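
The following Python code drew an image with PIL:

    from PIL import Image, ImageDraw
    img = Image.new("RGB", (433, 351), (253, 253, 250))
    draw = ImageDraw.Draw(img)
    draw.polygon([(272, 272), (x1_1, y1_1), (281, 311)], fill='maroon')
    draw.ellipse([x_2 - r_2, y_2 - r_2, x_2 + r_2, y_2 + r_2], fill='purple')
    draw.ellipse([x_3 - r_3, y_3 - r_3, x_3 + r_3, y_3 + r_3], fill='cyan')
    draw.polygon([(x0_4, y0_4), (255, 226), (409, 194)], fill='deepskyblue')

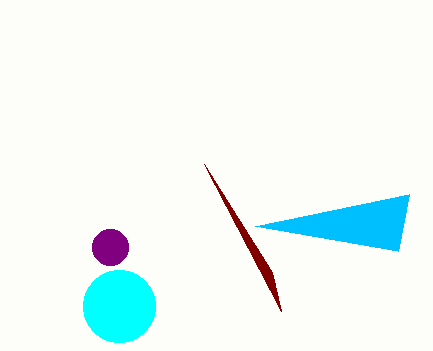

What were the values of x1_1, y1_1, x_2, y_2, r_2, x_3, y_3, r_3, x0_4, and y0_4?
x1_1 = 204
y1_1 = 164
x_2 = 110
y_2 = 247
r_2 = 18
x_3 = 119
y_3 = 306
r_3 = 36
x0_4 = 398
y0_4 = 251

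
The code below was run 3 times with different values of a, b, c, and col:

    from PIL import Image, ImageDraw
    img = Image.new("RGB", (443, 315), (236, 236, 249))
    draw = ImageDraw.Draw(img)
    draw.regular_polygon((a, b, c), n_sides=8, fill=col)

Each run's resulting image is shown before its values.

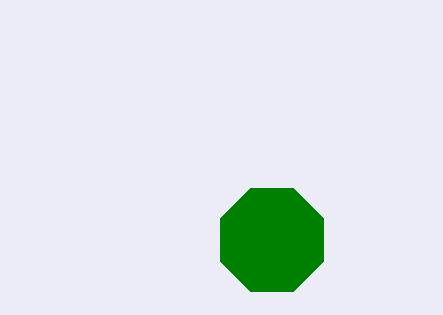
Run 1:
a = 272; b = 240; c = 56; col = 'green'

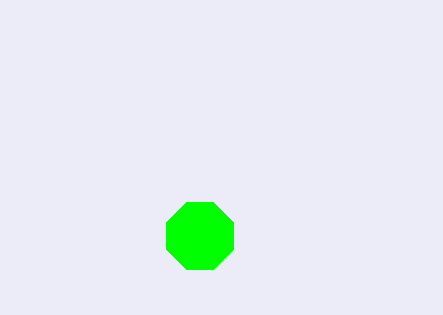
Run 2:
a = 200
b = 236
c = 36
col = 'lime'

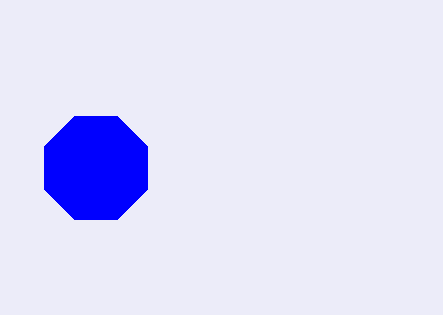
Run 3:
a = 96
b = 168
c = 56
col = 'blue'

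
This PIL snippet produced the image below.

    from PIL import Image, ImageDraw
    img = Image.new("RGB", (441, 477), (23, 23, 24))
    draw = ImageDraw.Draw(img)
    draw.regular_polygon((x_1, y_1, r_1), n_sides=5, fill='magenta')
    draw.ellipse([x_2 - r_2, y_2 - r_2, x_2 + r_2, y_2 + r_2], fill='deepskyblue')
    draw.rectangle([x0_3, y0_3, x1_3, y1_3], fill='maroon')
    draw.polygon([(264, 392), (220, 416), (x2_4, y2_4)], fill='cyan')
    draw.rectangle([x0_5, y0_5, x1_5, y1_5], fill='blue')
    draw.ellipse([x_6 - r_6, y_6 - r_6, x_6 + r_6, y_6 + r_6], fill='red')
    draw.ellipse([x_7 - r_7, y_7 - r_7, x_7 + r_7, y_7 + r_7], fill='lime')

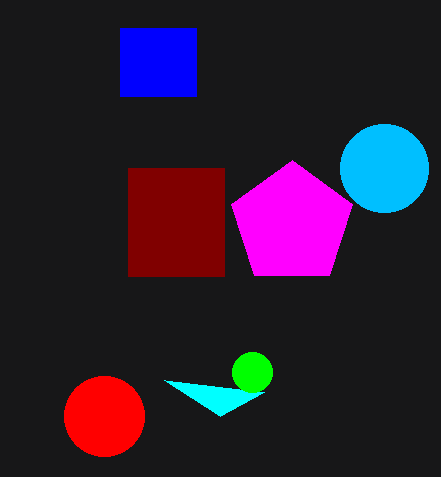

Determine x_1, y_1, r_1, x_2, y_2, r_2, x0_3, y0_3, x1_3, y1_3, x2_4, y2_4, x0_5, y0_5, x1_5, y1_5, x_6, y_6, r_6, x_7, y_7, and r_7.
x_1 = 292
y_1 = 224
r_1 = 64
x_2 = 384
y_2 = 168
r_2 = 44
x0_3 = 128
y0_3 = 168
x1_3 = 224
y1_3 = 276
x2_4 = 164
y2_4 = 380
x0_5 = 120
y0_5 = 28
x1_5 = 196
y1_5 = 96
x_6 = 104
y_6 = 416
r_6 = 40
x_7 = 252
y_7 = 372
r_7 = 20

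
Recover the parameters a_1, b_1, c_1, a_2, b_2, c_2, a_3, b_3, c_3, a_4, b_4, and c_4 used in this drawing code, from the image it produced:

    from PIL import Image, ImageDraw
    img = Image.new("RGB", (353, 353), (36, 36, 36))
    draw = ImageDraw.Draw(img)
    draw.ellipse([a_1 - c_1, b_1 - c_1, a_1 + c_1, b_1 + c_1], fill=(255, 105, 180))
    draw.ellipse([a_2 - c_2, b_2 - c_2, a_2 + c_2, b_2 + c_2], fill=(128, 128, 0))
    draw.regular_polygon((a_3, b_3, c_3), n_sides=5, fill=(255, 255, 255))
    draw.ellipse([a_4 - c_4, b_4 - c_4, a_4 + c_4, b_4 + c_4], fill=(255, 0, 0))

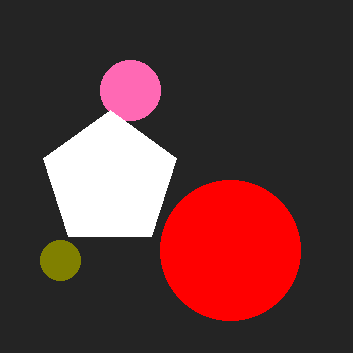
a_1 = 130, b_1 = 90, c_1 = 30, a_2 = 60, b_2 = 260, c_2 = 20, a_3 = 110, b_3 = 180, c_3 = 70, a_4 = 230, b_4 = 250, c_4 = 70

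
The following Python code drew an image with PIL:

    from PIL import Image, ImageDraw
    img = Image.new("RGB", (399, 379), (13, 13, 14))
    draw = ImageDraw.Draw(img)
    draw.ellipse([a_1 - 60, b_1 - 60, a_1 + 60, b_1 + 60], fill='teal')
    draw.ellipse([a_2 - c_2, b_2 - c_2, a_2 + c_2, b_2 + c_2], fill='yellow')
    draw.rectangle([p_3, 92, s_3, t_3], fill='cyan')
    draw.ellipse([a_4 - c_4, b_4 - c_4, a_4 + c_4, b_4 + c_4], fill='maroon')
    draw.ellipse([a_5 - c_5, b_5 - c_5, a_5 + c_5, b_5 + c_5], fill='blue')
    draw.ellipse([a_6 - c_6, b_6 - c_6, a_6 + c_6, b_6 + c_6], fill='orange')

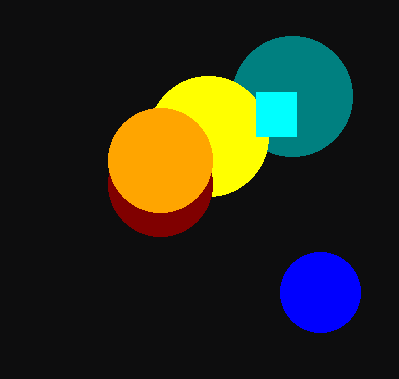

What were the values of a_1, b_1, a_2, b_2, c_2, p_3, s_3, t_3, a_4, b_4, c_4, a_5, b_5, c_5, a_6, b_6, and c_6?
a_1 = 292
b_1 = 96
a_2 = 208
b_2 = 136
c_2 = 60
p_3 = 256
s_3 = 296
t_3 = 136
a_4 = 160
b_4 = 184
c_4 = 52
a_5 = 320
b_5 = 292
c_5 = 40
a_6 = 160
b_6 = 160
c_6 = 52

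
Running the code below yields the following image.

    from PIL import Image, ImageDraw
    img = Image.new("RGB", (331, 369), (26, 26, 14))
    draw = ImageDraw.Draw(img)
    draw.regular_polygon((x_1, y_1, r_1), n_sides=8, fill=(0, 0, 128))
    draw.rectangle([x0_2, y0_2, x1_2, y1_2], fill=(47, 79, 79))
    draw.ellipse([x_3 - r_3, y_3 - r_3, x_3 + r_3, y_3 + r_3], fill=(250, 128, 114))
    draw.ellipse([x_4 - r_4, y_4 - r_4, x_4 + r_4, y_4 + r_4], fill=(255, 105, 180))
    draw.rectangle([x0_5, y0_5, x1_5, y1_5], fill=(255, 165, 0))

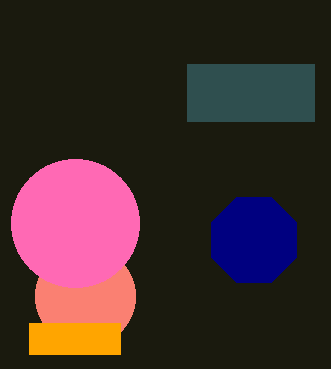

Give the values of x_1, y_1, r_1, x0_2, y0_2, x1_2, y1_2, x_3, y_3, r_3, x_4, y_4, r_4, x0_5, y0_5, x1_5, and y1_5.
x_1 = 254, y_1 = 240, r_1 = 46, x0_2 = 187, y0_2 = 64, x1_2 = 314, y1_2 = 121, x_3 = 85, y_3 = 296, r_3 = 50, x_4 = 75, y_4 = 223, r_4 = 64, x0_5 = 29, y0_5 = 323, x1_5 = 120, y1_5 = 354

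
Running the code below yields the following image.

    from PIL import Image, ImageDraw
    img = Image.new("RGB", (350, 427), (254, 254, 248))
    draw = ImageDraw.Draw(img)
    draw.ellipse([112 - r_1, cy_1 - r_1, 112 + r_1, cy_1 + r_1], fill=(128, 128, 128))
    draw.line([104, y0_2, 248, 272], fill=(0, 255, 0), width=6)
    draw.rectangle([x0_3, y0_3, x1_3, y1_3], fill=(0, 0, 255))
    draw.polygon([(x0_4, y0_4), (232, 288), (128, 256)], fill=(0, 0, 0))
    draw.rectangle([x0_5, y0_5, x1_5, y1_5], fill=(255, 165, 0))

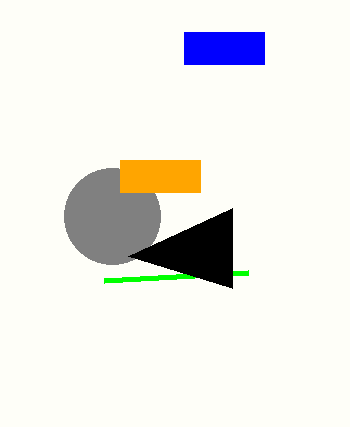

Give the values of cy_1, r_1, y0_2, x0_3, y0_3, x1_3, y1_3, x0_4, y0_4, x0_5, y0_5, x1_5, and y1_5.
cy_1 = 216
r_1 = 48
y0_2 = 280
x0_3 = 184
y0_3 = 32
x1_3 = 264
y1_3 = 64
x0_4 = 232
y0_4 = 208
x0_5 = 120
y0_5 = 160
x1_5 = 200
y1_5 = 192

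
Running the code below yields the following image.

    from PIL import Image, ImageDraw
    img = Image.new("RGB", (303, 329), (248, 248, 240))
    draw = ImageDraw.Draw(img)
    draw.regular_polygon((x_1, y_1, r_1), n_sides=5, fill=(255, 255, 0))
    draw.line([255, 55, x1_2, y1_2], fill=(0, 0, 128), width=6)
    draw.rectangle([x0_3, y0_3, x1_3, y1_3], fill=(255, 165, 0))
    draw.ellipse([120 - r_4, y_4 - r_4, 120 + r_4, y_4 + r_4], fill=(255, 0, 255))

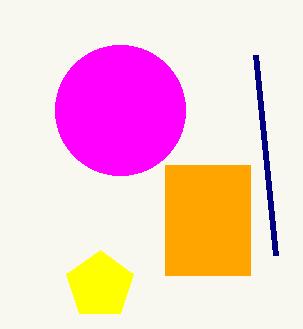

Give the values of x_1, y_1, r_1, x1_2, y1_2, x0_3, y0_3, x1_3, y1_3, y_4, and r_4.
x_1 = 100, y_1 = 285, r_1 = 35, x1_2 = 275, y1_2 = 255, x0_3 = 165, y0_3 = 165, x1_3 = 250, y1_3 = 275, y_4 = 110, r_4 = 65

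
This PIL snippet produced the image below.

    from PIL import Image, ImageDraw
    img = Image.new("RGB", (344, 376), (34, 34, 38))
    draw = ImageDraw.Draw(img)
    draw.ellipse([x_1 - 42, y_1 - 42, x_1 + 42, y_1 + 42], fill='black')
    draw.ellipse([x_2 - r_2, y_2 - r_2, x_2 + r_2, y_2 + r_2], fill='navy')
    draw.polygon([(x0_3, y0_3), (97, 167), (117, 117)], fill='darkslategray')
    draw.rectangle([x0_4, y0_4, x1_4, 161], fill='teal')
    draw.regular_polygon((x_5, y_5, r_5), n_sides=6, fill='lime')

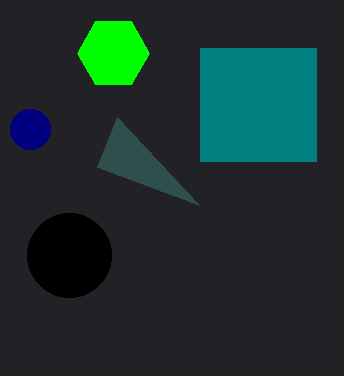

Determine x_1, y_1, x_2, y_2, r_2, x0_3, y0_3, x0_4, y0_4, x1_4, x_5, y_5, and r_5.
x_1 = 69
y_1 = 255
x_2 = 30
y_2 = 129
r_2 = 20
x0_3 = 199
y0_3 = 205
x0_4 = 200
y0_4 = 48
x1_4 = 316
x_5 = 113
y_5 = 53
r_5 = 36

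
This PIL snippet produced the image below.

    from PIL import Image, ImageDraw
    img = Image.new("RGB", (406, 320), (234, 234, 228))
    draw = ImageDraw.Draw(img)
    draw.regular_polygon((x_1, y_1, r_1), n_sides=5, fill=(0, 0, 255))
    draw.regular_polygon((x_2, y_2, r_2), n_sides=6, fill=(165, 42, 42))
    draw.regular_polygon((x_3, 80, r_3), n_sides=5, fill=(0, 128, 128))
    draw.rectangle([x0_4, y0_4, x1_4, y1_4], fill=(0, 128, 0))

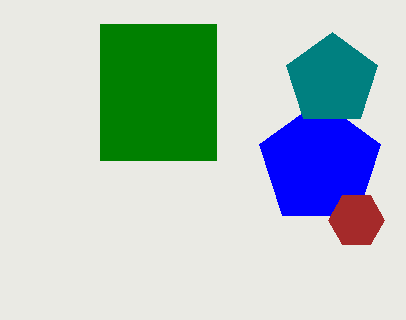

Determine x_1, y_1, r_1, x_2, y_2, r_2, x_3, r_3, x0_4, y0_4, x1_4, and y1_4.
x_1 = 320; y_1 = 164; r_1 = 64; x_2 = 356; y_2 = 220; r_2 = 28; x_3 = 332; r_3 = 48; x0_4 = 100; y0_4 = 24; x1_4 = 216; y1_4 = 160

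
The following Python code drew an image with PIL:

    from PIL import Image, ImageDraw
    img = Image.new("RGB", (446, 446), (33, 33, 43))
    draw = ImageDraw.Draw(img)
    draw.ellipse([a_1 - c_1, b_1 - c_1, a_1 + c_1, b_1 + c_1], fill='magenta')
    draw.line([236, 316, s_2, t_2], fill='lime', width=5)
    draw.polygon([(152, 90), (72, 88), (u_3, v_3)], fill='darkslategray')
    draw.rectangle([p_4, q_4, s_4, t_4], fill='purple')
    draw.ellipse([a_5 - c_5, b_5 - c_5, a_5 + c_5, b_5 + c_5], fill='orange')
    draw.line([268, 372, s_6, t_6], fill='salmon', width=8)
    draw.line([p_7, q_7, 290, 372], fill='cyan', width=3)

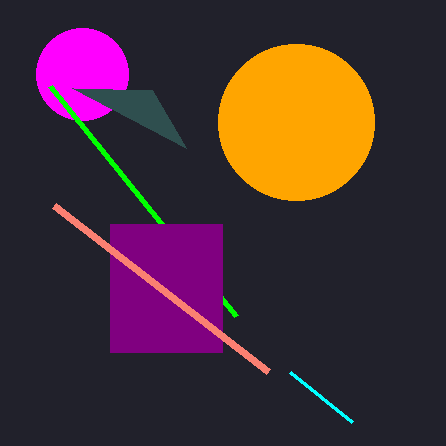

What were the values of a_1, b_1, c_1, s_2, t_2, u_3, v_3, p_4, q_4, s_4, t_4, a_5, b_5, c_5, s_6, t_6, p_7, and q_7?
a_1 = 82; b_1 = 74; c_1 = 46; s_2 = 50; t_2 = 86; u_3 = 186; v_3 = 148; p_4 = 110; q_4 = 224; s_4 = 222; t_4 = 352; a_5 = 296; b_5 = 122; c_5 = 78; s_6 = 54; t_6 = 206; p_7 = 352; q_7 = 422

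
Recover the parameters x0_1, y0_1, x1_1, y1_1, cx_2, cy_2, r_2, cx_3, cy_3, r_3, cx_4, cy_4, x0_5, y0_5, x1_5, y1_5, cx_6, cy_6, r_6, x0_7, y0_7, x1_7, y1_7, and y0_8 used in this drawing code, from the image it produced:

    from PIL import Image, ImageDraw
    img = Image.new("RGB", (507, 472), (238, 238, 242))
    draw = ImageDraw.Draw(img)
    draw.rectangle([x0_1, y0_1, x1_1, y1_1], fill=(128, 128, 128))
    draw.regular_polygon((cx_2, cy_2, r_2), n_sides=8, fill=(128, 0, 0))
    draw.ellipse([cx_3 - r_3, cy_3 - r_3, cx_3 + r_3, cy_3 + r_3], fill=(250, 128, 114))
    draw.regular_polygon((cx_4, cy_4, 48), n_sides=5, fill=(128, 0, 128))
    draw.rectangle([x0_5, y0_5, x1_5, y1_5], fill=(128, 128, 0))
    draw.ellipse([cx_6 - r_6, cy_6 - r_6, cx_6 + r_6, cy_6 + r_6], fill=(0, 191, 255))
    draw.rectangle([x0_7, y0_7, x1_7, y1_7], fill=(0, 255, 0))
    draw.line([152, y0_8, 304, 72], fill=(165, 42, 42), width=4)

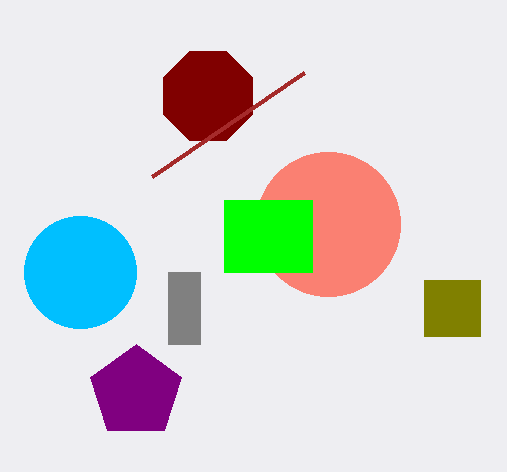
x0_1 = 168, y0_1 = 272, x1_1 = 200, y1_1 = 344, cx_2 = 208, cy_2 = 96, r_2 = 48, cx_3 = 328, cy_3 = 224, r_3 = 72, cx_4 = 136, cy_4 = 392, x0_5 = 424, y0_5 = 280, x1_5 = 480, y1_5 = 336, cx_6 = 80, cy_6 = 272, r_6 = 56, x0_7 = 224, y0_7 = 200, x1_7 = 312, y1_7 = 272, y0_8 = 176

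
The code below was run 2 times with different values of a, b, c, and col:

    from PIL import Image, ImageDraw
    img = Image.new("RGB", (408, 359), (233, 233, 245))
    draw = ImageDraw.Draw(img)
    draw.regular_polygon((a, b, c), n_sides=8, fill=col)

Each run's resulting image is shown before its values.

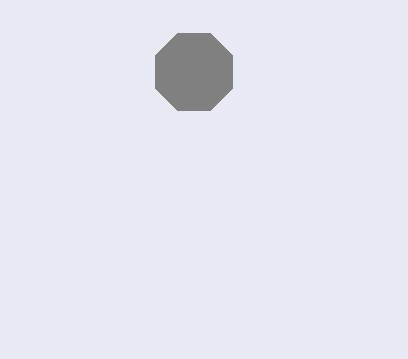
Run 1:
a = 194
b = 72
c = 42
col = 'gray'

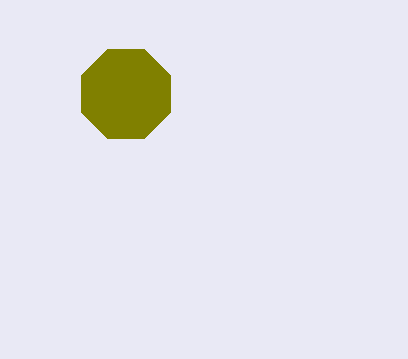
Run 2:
a = 126, b = 94, c = 48, col = 'olive'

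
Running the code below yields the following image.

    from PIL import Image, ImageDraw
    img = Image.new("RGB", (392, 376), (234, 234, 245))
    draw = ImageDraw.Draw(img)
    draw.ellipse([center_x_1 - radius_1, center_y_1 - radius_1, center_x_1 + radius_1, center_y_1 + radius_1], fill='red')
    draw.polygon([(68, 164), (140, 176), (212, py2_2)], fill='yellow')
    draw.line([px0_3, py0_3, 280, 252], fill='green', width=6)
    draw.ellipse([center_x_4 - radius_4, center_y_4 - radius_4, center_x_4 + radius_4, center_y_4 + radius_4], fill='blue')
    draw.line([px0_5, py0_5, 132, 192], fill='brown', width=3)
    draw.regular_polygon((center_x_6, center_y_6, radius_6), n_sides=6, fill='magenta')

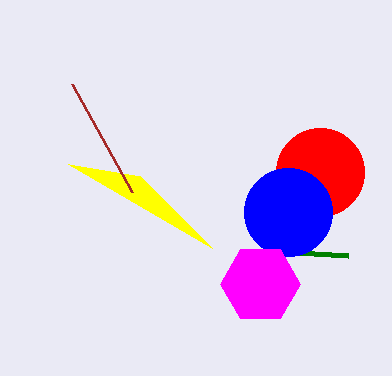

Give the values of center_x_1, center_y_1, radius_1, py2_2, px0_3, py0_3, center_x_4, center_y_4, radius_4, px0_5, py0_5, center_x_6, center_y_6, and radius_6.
center_x_1 = 320; center_y_1 = 172; radius_1 = 44; py2_2 = 248; px0_3 = 348; py0_3 = 256; center_x_4 = 288; center_y_4 = 212; radius_4 = 44; px0_5 = 72; py0_5 = 84; center_x_6 = 260; center_y_6 = 284; radius_6 = 40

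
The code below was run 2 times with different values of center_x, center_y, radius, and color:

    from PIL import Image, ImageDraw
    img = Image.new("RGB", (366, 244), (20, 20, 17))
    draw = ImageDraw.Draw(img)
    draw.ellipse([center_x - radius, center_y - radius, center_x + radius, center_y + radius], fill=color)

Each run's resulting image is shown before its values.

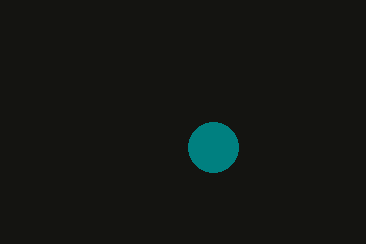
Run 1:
center_x = 213
center_y = 147
radius = 25
color = 'teal'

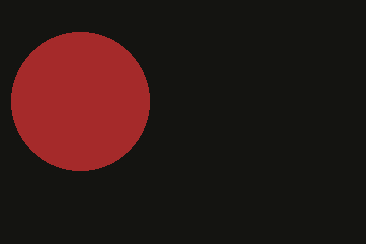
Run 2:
center_x = 80, center_y = 101, radius = 69, color = 'brown'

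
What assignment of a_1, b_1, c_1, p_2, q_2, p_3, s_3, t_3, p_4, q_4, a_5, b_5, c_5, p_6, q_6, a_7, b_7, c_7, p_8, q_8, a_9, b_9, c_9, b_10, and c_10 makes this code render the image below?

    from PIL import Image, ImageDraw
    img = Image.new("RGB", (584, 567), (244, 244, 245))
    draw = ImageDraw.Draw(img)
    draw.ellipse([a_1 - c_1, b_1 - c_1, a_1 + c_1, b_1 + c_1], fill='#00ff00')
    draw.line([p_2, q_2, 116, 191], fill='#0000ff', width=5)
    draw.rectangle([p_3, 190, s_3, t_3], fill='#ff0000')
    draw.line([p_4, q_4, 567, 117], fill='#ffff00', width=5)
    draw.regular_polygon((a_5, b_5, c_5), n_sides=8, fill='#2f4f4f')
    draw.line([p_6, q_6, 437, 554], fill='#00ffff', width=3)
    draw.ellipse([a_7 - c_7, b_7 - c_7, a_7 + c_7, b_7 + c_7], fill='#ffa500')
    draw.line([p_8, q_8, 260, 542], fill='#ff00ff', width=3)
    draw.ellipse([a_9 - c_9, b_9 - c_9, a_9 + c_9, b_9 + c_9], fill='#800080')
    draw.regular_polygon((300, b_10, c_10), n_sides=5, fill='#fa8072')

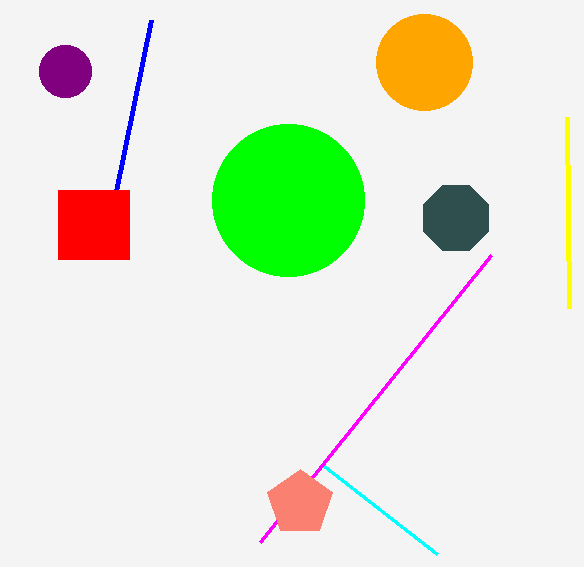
a_1 = 288
b_1 = 200
c_1 = 76
p_2 = 151
q_2 = 20
p_3 = 58
s_3 = 129
t_3 = 259
p_4 = 569
q_4 = 308
a_5 = 456
b_5 = 218
c_5 = 35
p_6 = 324
q_6 = 466
a_7 = 424
b_7 = 62
c_7 = 48
p_8 = 491
q_8 = 255
a_9 = 65
b_9 = 71
c_9 = 26
b_10 = 503
c_10 = 34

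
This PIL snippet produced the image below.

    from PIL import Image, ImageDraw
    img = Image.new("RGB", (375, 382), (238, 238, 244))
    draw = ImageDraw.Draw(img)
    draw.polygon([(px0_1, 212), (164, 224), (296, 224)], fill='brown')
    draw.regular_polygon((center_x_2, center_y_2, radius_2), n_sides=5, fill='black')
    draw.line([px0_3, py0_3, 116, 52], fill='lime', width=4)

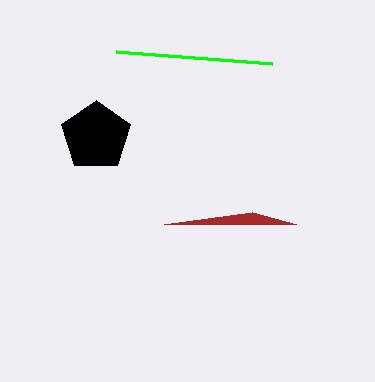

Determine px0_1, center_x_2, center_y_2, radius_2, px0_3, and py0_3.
px0_1 = 252, center_x_2 = 96, center_y_2 = 136, radius_2 = 36, px0_3 = 272, py0_3 = 64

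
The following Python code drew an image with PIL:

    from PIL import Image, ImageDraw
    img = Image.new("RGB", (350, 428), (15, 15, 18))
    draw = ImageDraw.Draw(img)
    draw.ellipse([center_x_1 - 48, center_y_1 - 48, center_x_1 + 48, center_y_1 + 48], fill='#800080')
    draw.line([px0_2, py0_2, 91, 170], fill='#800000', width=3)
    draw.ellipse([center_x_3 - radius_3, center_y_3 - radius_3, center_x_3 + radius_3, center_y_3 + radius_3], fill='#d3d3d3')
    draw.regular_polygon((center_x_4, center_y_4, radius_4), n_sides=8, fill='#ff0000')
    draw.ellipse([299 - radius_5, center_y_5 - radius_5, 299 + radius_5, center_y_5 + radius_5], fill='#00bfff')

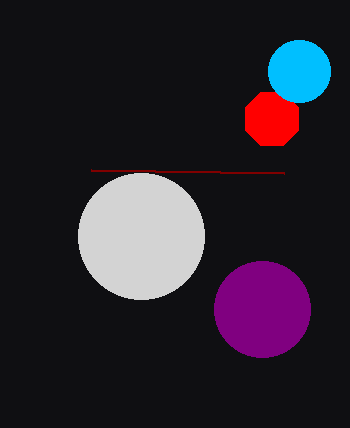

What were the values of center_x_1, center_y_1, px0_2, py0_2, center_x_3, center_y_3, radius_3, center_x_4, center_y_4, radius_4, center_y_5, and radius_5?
center_x_1 = 262, center_y_1 = 309, px0_2 = 284, py0_2 = 173, center_x_3 = 141, center_y_3 = 236, radius_3 = 63, center_x_4 = 272, center_y_4 = 119, radius_4 = 29, center_y_5 = 71, radius_5 = 31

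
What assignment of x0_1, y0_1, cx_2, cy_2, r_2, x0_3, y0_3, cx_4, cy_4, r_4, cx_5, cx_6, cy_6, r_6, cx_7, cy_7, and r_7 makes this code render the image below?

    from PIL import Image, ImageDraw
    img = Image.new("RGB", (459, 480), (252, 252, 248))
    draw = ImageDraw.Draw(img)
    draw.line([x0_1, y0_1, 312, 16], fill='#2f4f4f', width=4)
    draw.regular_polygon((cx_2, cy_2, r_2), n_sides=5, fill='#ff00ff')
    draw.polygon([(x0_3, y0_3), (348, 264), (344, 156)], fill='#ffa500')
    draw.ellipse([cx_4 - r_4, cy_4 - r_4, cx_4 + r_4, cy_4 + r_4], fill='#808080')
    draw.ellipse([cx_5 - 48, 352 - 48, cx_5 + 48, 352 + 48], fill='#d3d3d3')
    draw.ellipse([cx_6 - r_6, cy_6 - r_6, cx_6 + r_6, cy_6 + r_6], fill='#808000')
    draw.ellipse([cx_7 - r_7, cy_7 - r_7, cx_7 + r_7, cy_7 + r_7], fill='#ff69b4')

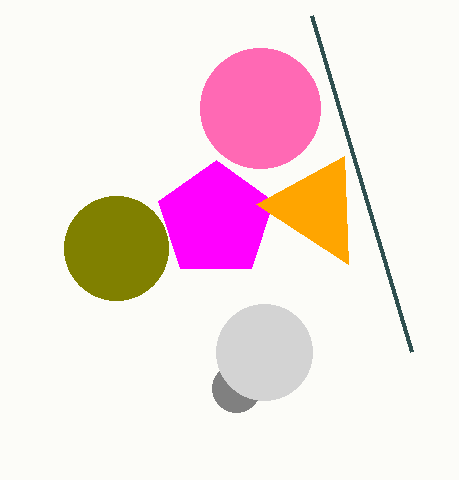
x0_1 = 412, y0_1 = 352, cx_2 = 216, cy_2 = 220, r_2 = 60, x0_3 = 256, y0_3 = 204, cx_4 = 236, cy_4 = 388, r_4 = 24, cx_5 = 264, cx_6 = 116, cy_6 = 248, r_6 = 52, cx_7 = 260, cy_7 = 108, r_7 = 60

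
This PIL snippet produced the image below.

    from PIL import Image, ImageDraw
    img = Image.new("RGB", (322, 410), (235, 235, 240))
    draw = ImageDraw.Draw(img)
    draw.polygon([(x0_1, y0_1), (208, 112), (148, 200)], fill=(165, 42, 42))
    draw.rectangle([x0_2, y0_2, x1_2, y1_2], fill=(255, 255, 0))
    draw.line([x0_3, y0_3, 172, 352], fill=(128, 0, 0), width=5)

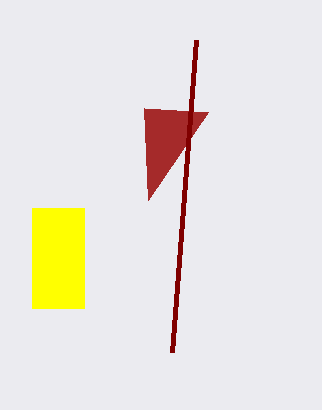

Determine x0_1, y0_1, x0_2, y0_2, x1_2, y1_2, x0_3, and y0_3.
x0_1 = 144
y0_1 = 108
x0_2 = 32
y0_2 = 208
x1_2 = 84
y1_2 = 308
x0_3 = 196
y0_3 = 40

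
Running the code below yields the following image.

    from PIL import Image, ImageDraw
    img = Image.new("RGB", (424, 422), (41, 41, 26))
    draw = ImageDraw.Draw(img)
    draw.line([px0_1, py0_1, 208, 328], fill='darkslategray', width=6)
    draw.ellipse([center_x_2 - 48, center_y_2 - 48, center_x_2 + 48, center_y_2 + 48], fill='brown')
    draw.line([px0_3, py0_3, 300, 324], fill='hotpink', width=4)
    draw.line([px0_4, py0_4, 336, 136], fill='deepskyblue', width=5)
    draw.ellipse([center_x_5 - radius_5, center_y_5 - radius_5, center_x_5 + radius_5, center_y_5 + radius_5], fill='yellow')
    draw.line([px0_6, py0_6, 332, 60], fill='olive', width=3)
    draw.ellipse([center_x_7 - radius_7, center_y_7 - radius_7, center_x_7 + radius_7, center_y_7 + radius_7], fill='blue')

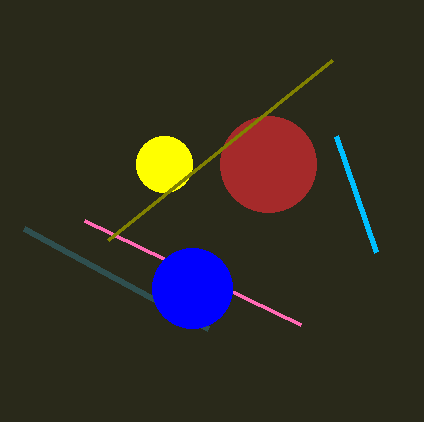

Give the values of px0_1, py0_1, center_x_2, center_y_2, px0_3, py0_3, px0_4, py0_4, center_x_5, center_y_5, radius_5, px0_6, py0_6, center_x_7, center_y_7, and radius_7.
px0_1 = 24
py0_1 = 228
center_x_2 = 268
center_y_2 = 164
px0_3 = 84
py0_3 = 220
px0_4 = 376
py0_4 = 252
center_x_5 = 164
center_y_5 = 164
radius_5 = 28
px0_6 = 108
py0_6 = 240
center_x_7 = 192
center_y_7 = 288
radius_7 = 40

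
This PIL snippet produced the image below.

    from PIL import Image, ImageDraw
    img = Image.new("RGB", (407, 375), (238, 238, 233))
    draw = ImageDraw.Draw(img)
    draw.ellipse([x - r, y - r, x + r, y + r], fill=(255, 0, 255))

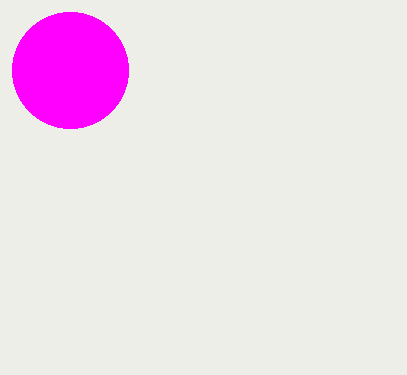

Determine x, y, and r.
x = 70, y = 70, r = 58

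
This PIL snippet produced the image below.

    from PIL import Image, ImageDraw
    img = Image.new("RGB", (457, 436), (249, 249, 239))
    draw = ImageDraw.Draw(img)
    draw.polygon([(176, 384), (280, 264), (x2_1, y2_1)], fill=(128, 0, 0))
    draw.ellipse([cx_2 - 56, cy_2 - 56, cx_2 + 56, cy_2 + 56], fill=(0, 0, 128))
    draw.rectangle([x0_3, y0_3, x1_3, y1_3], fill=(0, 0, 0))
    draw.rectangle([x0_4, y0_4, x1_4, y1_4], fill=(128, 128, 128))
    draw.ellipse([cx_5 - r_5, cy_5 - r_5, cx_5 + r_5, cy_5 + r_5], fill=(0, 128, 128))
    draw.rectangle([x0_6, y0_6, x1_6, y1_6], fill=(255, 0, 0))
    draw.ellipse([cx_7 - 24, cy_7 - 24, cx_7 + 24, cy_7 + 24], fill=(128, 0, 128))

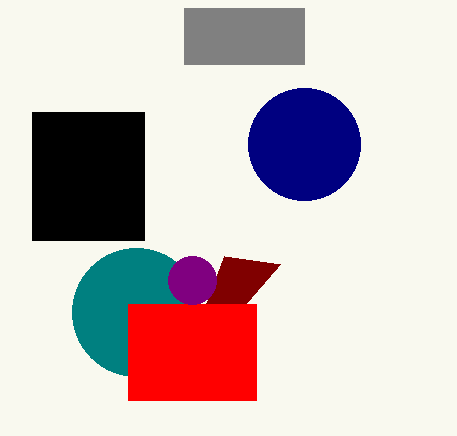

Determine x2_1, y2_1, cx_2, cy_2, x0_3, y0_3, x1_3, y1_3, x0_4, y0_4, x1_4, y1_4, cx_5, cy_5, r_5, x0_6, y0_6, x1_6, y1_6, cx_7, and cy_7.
x2_1 = 224
y2_1 = 256
cx_2 = 304
cy_2 = 144
x0_3 = 32
y0_3 = 112
x1_3 = 144
y1_3 = 240
x0_4 = 184
y0_4 = 8
x1_4 = 304
y1_4 = 64
cx_5 = 136
cy_5 = 312
r_5 = 64
x0_6 = 128
y0_6 = 304
x1_6 = 256
y1_6 = 400
cx_7 = 192
cy_7 = 280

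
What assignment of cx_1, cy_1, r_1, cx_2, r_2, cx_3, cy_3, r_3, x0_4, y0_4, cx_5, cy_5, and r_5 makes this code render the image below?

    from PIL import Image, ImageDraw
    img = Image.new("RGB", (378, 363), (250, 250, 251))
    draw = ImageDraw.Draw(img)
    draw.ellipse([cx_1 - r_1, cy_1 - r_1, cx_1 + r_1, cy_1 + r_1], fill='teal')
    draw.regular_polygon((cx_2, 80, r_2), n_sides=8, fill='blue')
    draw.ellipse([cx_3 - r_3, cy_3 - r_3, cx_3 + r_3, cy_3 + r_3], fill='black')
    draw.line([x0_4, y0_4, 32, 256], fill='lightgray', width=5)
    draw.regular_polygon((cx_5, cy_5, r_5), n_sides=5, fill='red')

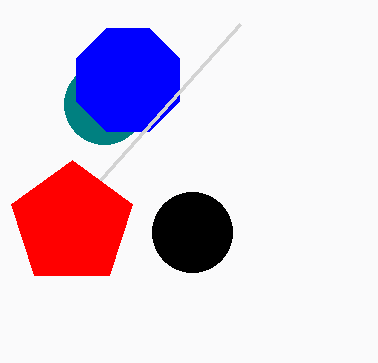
cx_1 = 104
cy_1 = 104
r_1 = 40
cx_2 = 128
r_2 = 56
cx_3 = 192
cy_3 = 232
r_3 = 40
x0_4 = 240
y0_4 = 24
cx_5 = 72
cy_5 = 224
r_5 = 64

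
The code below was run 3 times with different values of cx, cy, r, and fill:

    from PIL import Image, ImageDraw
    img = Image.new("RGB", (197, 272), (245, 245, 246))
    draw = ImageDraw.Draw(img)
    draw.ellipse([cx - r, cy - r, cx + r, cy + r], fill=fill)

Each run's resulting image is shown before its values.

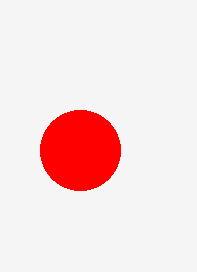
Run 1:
cx = 80, cy = 150, r = 40, fill = 'red'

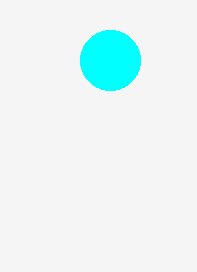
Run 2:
cx = 110, cy = 60, r = 30, fill = 'cyan'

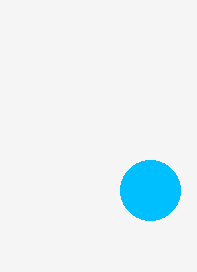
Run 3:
cx = 150, cy = 190, r = 30, fill = 'deepskyblue'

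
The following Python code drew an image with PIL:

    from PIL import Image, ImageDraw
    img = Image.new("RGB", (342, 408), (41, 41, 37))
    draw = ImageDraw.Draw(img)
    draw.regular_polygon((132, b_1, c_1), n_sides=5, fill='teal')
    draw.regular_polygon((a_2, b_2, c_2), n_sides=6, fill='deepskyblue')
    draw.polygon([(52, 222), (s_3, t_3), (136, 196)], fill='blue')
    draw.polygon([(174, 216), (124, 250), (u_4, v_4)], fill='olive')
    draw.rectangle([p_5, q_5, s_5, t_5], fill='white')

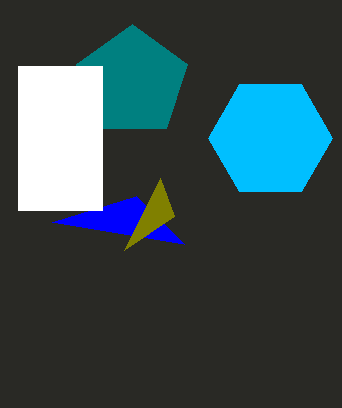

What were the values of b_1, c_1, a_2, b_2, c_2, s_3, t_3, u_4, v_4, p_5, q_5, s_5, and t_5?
b_1 = 82
c_1 = 58
a_2 = 270
b_2 = 138
c_2 = 62
s_3 = 184
t_3 = 244
u_4 = 160
v_4 = 178
p_5 = 18
q_5 = 66
s_5 = 102
t_5 = 210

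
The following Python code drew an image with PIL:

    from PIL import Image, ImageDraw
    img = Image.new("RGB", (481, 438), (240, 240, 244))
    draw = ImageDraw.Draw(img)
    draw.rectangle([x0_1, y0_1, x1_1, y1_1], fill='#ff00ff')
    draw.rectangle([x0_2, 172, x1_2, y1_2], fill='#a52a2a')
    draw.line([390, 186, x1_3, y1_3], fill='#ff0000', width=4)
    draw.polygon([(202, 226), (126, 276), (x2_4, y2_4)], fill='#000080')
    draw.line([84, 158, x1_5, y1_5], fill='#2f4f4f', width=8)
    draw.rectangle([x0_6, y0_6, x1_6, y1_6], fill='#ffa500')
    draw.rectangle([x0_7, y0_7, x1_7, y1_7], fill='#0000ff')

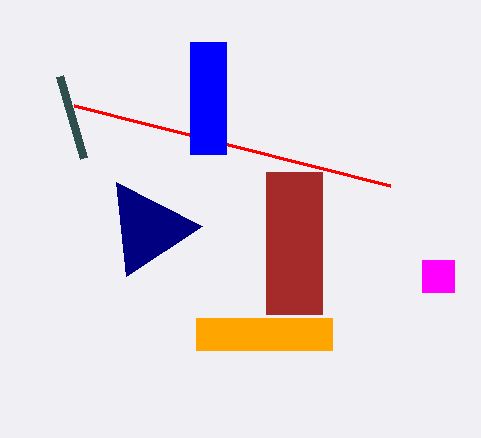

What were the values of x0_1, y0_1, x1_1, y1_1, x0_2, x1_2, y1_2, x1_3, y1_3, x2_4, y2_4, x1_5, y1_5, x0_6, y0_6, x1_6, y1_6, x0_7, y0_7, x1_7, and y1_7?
x0_1 = 422, y0_1 = 260, x1_1 = 454, y1_1 = 292, x0_2 = 266, x1_2 = 322, y1_2 = 314, x1_3 = 74, y1_3 = 106, x2_4 = 116, y2_4 = 182, x1_5 = 60, y1_5 = 76, x0_6 = 196, y0_6 = 318, x1_6 = 332, y1_6 = 350, x0_7 = 190, y0_7 = 42, x1_7 = 226, y1_7 = 154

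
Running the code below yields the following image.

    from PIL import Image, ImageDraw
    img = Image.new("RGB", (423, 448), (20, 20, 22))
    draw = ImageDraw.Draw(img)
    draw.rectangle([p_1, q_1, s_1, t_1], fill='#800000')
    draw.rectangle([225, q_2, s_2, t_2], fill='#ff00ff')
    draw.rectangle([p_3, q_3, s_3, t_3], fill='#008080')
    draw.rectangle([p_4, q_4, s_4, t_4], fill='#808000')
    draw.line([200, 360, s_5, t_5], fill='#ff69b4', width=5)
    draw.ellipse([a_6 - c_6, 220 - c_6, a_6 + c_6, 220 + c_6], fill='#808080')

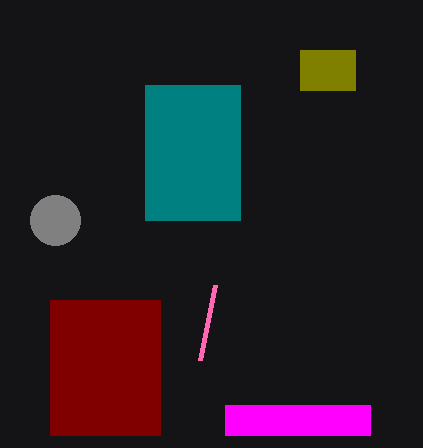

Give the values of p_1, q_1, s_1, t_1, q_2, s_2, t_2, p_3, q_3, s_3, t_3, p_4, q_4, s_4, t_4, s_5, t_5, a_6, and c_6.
p_1 = 50, q_1 = 300, s_1 = 160, t_1 = 435, q_2 = 405, s_2 = 370, t_2 = 435, p_3 = 145, q_3 = 85, s_3 = 240, t_3 = 220, p_4 = 300, q_4 = 50, s_4 = 355, t_4 = 90, s_5 = 215, t_5 = 285, a_6 = 55, c_6 = 25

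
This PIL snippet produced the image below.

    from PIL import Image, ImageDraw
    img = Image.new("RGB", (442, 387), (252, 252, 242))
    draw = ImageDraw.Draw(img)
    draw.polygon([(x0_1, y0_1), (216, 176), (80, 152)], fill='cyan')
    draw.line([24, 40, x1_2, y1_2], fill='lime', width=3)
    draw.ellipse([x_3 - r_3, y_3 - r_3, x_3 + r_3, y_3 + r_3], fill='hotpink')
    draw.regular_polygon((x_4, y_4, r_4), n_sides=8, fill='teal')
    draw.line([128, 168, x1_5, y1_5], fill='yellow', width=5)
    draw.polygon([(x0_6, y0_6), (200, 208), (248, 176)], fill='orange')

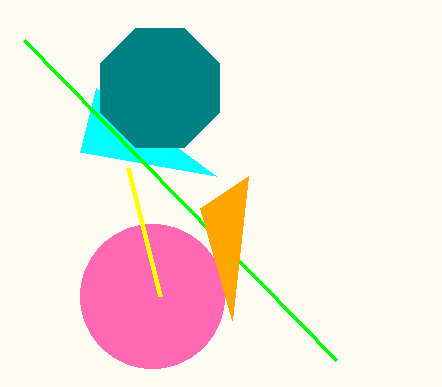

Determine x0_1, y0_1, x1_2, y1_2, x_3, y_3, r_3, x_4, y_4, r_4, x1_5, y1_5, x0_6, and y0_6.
x0_1 = 96; y0_1 = 88; x1_2 = 336; y1_2 = 360; x_3 = 152; y_3 = 296; r_3 = 72; x_4 = 160; y_4 = 88; r_4 = 64; x1_5 = 160; y1_5 = 296; x0_6 = 232; y0_6 = 320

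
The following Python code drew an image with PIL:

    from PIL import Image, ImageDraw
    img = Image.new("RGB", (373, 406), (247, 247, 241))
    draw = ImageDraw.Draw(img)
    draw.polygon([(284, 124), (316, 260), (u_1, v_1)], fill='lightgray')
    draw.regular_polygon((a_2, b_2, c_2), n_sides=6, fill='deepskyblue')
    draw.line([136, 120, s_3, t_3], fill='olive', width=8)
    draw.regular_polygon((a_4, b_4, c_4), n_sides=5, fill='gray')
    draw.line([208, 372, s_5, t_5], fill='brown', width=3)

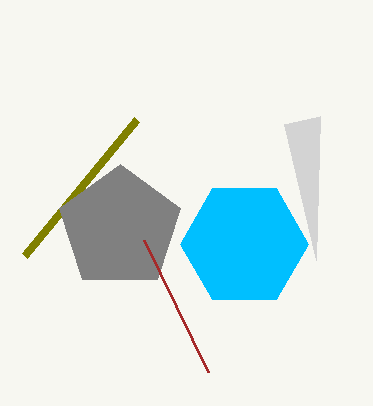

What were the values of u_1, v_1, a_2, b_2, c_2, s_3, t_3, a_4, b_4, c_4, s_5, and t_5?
u_1 = 320, v_1 = 116, a_2 = 244, b_2 = 244, c_2 = 64, s_3 = 24, t_3 = 256, a_4 = 120, b_4 = 228, c_4 = 64, s_5 = 144, t_5 = 240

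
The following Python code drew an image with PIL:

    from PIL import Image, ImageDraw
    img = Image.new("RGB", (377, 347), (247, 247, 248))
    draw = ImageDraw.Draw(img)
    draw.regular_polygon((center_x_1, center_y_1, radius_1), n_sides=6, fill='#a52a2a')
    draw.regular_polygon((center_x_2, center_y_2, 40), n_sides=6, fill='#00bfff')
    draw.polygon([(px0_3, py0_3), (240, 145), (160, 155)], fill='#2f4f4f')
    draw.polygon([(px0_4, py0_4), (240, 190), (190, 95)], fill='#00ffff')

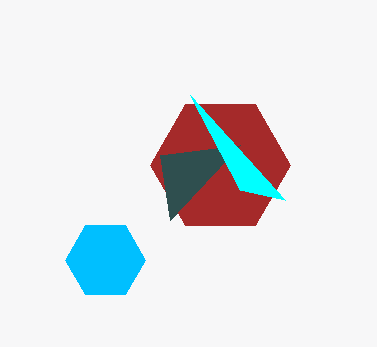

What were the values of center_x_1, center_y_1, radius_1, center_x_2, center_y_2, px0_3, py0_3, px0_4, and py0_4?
center_x_1 = 220, center_y_1 = 165, radius_1 = 70, center_x_2 = 105, center_y_2 = 260, px0_3 = 170, py0_3 = 220, px0_4 = 285, py0_4 = 200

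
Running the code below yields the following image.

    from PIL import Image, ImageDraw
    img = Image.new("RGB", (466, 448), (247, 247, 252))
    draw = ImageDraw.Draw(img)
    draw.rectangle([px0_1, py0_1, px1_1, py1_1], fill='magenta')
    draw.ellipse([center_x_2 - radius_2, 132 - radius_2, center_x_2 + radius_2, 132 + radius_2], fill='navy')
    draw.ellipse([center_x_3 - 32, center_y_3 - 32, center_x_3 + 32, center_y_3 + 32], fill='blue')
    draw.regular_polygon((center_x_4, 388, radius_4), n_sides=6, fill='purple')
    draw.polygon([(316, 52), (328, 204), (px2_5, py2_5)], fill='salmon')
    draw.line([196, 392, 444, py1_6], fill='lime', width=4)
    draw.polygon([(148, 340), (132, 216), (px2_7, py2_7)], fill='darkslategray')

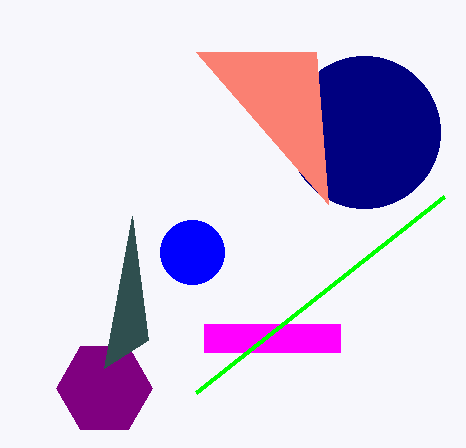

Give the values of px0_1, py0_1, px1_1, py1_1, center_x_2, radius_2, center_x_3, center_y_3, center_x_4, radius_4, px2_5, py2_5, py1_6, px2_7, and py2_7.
px0_1 = 204
py0_1 = 324
px1_1 = 340
py1_1 = 352
center_x_2 = 364
radius_2 = 76
center_x_3 = 192
center_y_3 = 252
center_x_4 = 104
radius_4 = 48
px2_5 = 196
py2_5 = 52
py1_6 = 196
px2_7 = 104
py2_7 = 368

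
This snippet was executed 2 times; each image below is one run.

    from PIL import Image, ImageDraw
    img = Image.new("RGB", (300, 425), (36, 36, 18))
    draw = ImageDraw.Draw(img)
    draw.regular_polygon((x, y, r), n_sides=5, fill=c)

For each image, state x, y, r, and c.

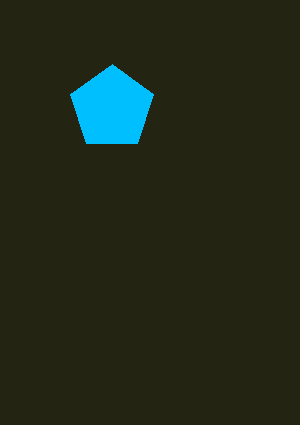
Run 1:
x = 112; y = 108; r = 44; c = 'deepskyblue'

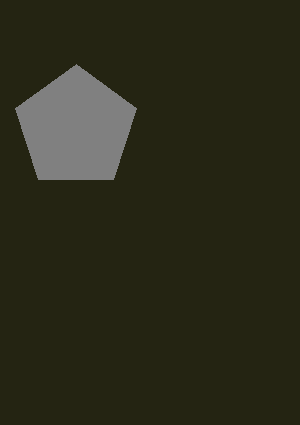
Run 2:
x = 76; y = 128; r = 64; c = 'gray'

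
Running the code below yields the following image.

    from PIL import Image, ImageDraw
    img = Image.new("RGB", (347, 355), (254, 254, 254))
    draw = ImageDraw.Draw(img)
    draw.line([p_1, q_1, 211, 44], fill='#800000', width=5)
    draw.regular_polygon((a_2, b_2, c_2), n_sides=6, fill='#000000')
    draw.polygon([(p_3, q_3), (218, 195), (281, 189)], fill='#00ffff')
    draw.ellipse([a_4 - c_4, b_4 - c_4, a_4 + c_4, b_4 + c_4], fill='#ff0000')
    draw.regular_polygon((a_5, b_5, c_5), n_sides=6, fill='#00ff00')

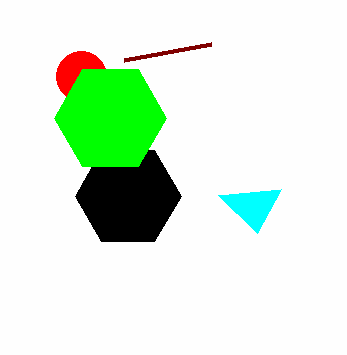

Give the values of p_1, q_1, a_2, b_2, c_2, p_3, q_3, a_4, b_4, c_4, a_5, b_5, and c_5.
p_1 = 124
q_1 = 60
a_2 = 128
b_2 = 196
c_2 = 53
p_3 = 257
q_3 = 233
a_4 = 81
b_4 = 76
c_4 = 25
a_5 = 110
b_5 = 118
c_5 = 56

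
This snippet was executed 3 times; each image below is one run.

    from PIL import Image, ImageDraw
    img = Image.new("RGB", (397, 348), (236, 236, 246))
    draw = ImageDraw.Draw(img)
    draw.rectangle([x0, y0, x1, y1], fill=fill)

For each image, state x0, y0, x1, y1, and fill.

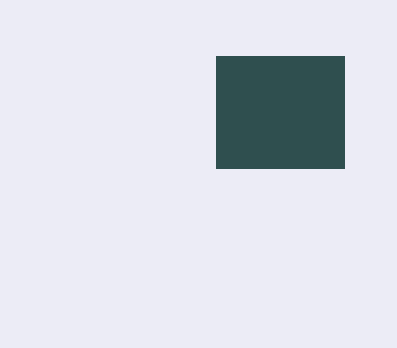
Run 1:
x0 = 216, y0 = 56, x1 = 344, y1 = 168, fill = 'darkslategray'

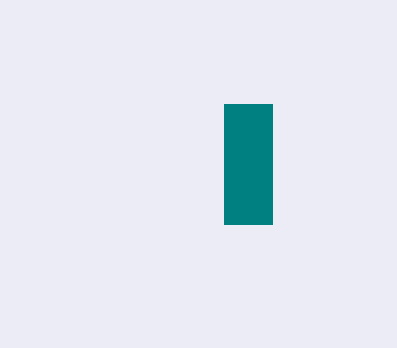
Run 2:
x0 = 224, y0 = 104, x1 = 272, y1 = 224, fill = 'teal'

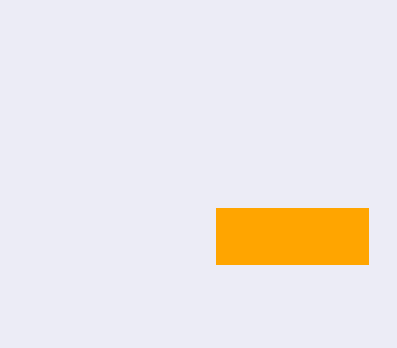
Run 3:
x0 = 216, y0 = 208, x1 = 368, y1 = 264, fill = 'orange'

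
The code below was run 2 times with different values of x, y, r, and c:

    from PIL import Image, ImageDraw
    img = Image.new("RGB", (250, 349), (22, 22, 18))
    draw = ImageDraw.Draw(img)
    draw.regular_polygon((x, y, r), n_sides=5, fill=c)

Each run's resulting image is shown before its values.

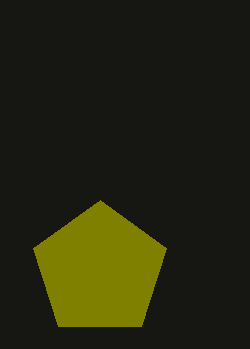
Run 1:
x = 100; y = 270; r = 70; c = 'olive'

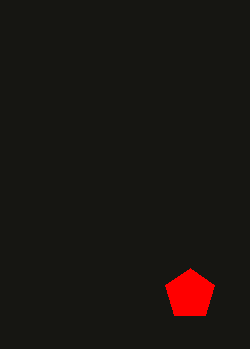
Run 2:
x = 190, y = 294, r = 26, c = 'red'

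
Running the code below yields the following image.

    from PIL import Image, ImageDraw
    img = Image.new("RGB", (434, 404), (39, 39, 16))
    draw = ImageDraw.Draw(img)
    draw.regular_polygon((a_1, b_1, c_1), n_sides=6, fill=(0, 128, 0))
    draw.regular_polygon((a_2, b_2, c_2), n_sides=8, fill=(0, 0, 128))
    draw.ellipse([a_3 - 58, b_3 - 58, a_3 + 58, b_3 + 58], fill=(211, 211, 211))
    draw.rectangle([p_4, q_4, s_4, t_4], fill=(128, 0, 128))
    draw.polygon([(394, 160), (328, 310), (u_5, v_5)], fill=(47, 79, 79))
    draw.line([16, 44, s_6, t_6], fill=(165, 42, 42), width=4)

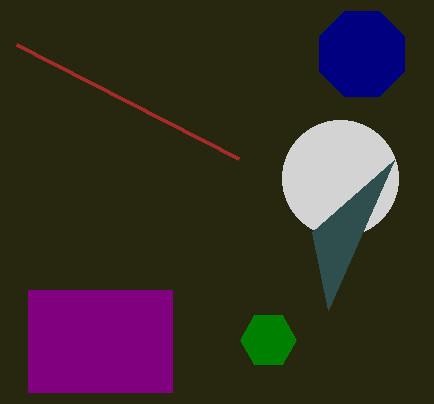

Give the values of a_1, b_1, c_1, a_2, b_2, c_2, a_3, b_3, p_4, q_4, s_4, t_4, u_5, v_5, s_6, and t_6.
a_1 = 268; b_1 = 340; c_1 = 28; a_2 = 362; b_2 = 54; c_2 = 46; a_3 = 340; b_3 = 178; p_4 = 28; q_4 = 290; s_4 = 172; t_4 = 392; u_5 = 312; v_5 = 232; s_6 = 238; t_6 = 158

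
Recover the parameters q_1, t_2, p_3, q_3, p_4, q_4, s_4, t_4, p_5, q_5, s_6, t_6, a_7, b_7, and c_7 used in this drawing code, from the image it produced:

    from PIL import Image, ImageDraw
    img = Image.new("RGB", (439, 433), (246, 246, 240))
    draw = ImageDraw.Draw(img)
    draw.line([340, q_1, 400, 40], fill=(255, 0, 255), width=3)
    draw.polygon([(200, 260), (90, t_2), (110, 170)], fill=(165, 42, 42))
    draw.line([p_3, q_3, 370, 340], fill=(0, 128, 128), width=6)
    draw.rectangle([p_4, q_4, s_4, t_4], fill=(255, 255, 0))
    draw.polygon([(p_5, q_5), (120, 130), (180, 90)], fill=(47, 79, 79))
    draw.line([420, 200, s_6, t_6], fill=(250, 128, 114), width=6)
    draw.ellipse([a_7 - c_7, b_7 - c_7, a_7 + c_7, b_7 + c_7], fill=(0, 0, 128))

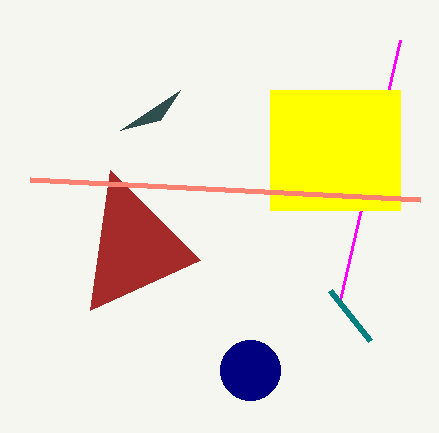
q_1 = 300
t_2 = 310
p_3 = 330
q_3 = 290
p_4 = 270
q_4 = 90
s_4 = 400
t_4 = 210
p_5 = 160
q_5 = 120
s_6 = 30
t_6 = 180
a_7 = 250
b_7 = 370
c_7 = 30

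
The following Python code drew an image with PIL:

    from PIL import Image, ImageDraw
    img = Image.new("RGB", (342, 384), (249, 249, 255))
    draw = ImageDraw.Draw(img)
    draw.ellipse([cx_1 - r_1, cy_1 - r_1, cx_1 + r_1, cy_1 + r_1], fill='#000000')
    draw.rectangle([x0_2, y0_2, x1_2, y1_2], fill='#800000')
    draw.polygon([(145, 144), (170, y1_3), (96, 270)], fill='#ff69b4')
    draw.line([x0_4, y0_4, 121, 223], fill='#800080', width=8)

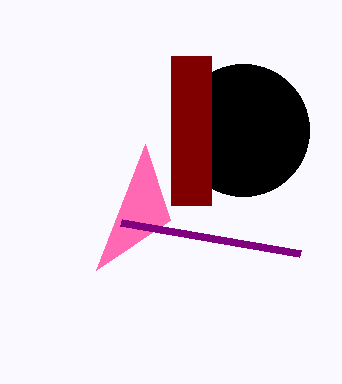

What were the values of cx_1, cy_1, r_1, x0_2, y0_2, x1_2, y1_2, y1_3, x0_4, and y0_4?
cx_1 = 243; cy_1 = 130; r_1 = 66; x0_2 = 171; y0_2 = 56; x1_2 = 211; y1_2 = 205; y1_3 = 220; x0_4 = 300; y0_4 = 254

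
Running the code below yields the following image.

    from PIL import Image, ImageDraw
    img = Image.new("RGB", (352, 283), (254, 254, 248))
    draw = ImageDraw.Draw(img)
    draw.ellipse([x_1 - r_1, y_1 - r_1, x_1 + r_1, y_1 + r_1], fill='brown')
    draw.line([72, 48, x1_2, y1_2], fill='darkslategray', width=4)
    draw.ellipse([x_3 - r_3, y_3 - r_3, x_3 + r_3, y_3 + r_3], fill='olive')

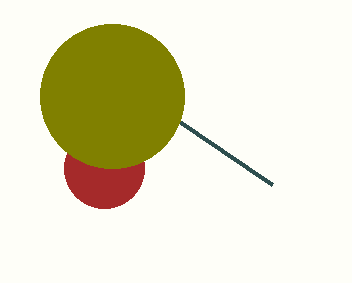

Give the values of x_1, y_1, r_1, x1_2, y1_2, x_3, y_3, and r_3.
x_1 = 104; y_1 = 168; r_1 = 40; x1_2 = 272; y1_2 = 184; x_3 = 112; y_3 = 96; r_3 = 72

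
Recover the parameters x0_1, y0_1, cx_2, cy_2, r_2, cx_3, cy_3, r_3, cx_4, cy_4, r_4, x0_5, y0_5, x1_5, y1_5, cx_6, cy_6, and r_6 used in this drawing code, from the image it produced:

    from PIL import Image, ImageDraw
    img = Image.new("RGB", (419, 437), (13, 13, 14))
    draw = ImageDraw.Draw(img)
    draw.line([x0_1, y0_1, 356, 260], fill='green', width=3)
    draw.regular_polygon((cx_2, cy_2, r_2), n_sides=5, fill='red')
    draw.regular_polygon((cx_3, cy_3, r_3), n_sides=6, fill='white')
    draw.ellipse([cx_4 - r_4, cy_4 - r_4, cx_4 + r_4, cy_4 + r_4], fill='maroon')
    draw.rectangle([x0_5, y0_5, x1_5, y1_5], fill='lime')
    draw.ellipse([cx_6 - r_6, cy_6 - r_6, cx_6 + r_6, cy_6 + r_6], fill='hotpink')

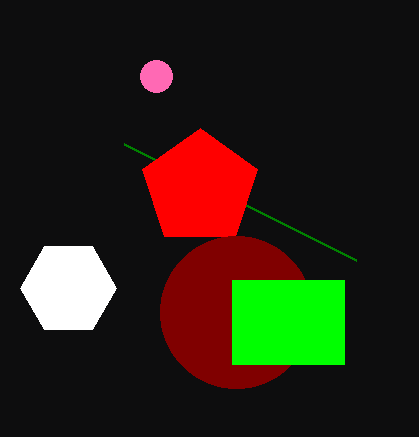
x0_1 = 124
y0_1 = 144
cx_2 = 200
cy_2 = 188
r_2 = 60
cx_3 = 68
cy_3 = 288
r_3 = 48
cx_4 = 236
cy_4 = 312
r_4 = 76
x0_5 = 232
y0_5 = 280
x1_5 = 344
y1_5 = 364
cx_6 = 156
cy_6 = 76
r_6 = 16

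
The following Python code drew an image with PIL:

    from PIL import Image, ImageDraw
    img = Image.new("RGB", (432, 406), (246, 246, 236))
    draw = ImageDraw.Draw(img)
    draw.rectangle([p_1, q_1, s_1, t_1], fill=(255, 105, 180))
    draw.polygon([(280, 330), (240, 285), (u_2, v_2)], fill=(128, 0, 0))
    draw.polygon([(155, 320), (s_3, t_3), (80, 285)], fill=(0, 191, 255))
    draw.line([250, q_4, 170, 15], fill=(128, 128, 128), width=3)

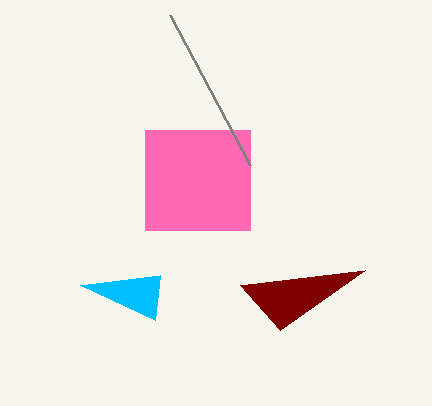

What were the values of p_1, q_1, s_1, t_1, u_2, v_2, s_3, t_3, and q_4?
p_1 = 145; q_1 = 130; s_1 = 250; t_1 = 230; u_2 = 365; v_2 = 270; s_3 = 160; t_3 = 275; q_4 = 165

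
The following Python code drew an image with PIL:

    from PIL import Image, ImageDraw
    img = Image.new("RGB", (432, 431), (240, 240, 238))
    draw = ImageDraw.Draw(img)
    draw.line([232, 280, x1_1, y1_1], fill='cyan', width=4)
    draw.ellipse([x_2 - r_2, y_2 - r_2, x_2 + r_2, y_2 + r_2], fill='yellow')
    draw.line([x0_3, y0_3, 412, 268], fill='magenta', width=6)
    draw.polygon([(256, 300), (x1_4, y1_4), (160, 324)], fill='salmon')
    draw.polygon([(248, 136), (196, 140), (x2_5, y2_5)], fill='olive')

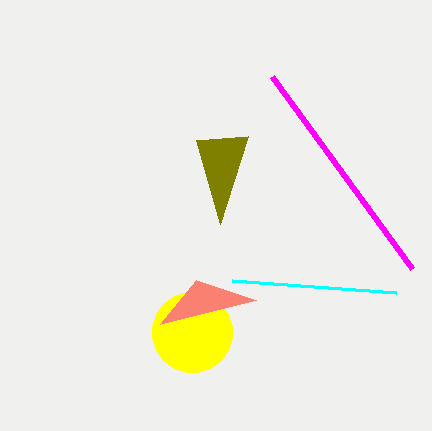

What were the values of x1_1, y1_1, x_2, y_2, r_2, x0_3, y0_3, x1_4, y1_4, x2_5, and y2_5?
x1_1 = 396
y1_1 = 292
x_2 = 192
y_2 = 332
r_2 = 40
x0_3 = 272
y0_3 = 76
x1_4 = 196
y1_4 = 280
x2_5 = 220
y2_5 = 224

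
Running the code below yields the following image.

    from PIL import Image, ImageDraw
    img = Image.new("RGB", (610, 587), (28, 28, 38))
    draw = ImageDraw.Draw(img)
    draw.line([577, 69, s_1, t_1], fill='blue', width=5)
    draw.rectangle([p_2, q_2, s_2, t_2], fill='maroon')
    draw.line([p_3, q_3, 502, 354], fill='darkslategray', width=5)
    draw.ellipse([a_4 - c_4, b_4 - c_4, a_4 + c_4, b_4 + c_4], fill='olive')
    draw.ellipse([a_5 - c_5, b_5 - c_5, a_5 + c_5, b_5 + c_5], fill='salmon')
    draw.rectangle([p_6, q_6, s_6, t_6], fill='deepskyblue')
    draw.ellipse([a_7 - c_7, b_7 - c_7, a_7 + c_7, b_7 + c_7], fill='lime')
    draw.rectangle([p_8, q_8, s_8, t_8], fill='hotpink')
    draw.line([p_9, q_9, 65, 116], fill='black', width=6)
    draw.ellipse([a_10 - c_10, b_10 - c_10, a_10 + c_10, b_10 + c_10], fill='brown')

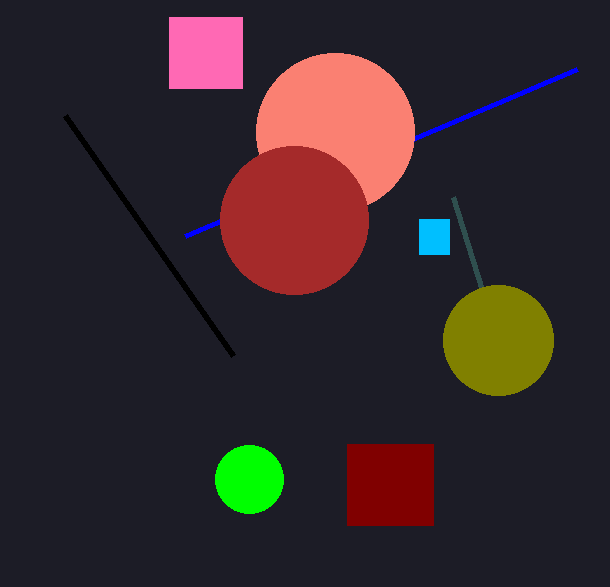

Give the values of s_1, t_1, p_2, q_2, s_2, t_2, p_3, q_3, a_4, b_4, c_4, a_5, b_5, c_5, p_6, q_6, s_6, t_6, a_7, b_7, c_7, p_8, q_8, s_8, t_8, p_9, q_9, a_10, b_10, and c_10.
s_1 = 185
t_1 = 236
p_2 = 347
q_2 = 444
s_2 = 433
t_2 = 525
p_3 = 453
q_3 = 197
a_4 = 498
b_4 = 340
c_4 = 55
a_5 = 335
b_5 = 132
c_5 = 79
p_6 = 419
q_6 = 219
s_6 = 449
t_6 = 254
a_7 = 249
b_7 = 479
c_7 = 34
p_8 = 169
q_8 = 17
s_8 = 242
t_8 = 88
p_9 = 233
q_9 = 356
a_10 = 294
b_10 = 220
c_10 = 74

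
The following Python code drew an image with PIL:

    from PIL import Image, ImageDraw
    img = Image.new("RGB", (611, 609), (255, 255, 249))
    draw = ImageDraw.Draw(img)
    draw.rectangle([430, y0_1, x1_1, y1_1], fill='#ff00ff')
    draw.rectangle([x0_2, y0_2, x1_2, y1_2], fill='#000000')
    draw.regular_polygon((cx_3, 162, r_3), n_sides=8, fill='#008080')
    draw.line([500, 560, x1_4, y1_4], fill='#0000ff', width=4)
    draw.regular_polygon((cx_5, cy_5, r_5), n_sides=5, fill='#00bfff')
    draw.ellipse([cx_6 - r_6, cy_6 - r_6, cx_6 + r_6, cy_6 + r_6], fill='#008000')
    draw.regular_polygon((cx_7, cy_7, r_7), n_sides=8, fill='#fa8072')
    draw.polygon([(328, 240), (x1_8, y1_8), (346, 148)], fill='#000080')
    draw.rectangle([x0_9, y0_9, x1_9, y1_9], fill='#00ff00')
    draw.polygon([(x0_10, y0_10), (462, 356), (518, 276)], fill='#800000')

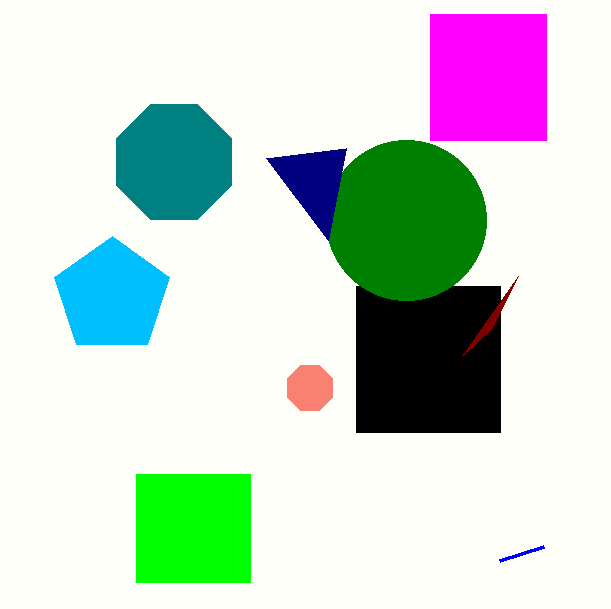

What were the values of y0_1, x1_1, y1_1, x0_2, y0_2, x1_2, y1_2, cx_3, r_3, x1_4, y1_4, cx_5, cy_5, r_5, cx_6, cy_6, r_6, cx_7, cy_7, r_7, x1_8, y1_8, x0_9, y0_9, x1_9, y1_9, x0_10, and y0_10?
y0_1 = 14
x1_1 = 546
y1_1 = 140
x0_2 = 356
y0_2 = 286
x1_2 = 500
y1_2 = 432
cx_3 = 174
r_3 = 62
x1_4 = 544
y1_4 = 546
cx_5 = 112
cy_5 = 296
r_5 = 60
cx_6 = 406
cy_6 = 220
r_6 = 80
cx_7 = 310
cy_7 = 388
r_7 = 24
x1_8 = 266
y1_8 = 158
x0_9 = 136
y0_9 = 474
x1_9 = 250
y1_9 = 582
x0_10 = 492
y0_10 = 328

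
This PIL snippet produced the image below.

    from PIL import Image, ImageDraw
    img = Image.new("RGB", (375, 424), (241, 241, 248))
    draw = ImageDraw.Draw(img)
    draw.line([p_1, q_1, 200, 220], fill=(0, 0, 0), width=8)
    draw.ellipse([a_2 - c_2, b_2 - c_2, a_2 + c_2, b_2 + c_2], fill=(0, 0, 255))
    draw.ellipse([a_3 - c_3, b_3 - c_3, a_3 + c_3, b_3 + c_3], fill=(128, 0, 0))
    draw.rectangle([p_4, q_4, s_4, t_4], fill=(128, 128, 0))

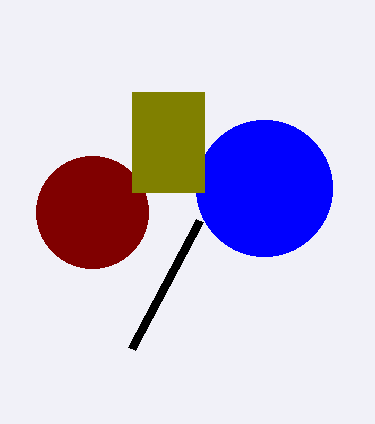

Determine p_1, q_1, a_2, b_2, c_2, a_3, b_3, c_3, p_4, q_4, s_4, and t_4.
p_1 = 132
q_1 = 348
a_2 = 264
b_2 = 188
c_2 = 68
a_3 = 92
b_3 = 212
c_3 = 56
p_4 = 132
q_4 = 92
s_4 = 204
t_4 = 192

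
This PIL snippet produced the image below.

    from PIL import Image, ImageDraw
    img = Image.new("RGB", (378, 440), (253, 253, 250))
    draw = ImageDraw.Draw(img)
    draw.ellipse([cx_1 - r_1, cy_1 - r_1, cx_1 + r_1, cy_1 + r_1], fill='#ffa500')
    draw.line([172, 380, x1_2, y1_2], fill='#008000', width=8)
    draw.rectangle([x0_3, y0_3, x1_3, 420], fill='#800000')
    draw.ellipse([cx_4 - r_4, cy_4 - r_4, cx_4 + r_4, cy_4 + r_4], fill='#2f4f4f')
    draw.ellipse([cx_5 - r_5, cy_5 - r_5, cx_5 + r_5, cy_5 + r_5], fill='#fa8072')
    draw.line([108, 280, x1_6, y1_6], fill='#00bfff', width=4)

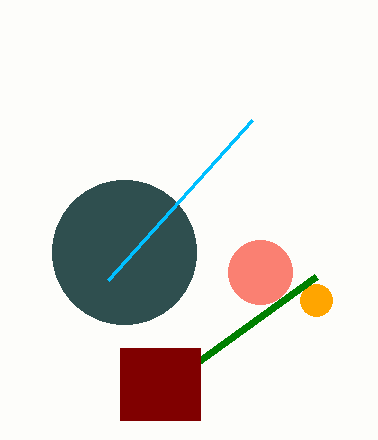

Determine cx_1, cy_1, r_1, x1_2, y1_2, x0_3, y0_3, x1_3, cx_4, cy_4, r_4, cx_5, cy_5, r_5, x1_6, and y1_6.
cx_1 = 316; cy_1 = 300; r_1 = 16; x1_2 = 316; y1_2 = 276; x0_3 = 120; y0_3 = 348; x1_3 = 200; cx_4 = 124; cy_4 = 252; r_4 = 72; cx_5 = 260; cy_5 = 272; r_5 = 32; x1_6 = 252; y1_6 = 120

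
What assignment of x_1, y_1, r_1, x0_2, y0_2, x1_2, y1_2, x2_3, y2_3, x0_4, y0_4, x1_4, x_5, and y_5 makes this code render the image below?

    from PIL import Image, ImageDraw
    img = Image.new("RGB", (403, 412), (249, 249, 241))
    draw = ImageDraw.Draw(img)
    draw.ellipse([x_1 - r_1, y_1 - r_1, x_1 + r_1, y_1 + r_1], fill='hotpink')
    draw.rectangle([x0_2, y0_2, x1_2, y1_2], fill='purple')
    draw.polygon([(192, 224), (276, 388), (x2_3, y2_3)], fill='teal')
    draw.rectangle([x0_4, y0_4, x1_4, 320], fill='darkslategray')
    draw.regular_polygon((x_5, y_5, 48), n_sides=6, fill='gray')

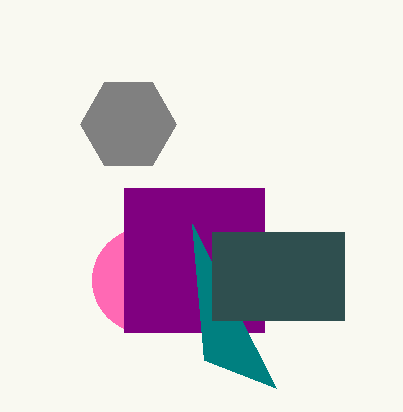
x_1 = 144
y_1 = 280
r_1 = 52
x0_2 = 124
y0_2 = 188
x1_2 = 264
y1_2 = 332
x2_3 = 204
y2_3 = 360
x0_4 = 212
y0_4 = 232
x1_4 = 344
x_5 = 128
y_5 = 124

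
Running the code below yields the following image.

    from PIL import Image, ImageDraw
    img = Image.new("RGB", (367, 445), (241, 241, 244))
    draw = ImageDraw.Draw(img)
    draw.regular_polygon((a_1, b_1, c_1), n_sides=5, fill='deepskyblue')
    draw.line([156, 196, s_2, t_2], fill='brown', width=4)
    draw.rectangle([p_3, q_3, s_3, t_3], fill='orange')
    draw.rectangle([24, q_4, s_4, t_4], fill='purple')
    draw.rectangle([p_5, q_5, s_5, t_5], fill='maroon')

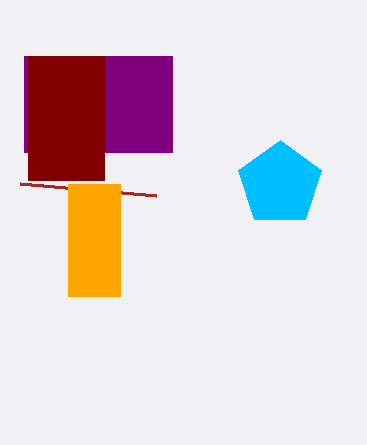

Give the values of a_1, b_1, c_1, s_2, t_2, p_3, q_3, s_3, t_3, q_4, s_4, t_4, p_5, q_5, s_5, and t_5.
a_1 = 280
b_1 = 184
c_1 = 44
s_2 = 20
t_2 = 184
p_3 = 68
q_3 = 184
s_3 = 120
t_3 = 296
q_4 = 56
s_4 = 172
t_4 = 152
p_5 = 28
q_5 = 56
s_5 = 104
t_5 = 180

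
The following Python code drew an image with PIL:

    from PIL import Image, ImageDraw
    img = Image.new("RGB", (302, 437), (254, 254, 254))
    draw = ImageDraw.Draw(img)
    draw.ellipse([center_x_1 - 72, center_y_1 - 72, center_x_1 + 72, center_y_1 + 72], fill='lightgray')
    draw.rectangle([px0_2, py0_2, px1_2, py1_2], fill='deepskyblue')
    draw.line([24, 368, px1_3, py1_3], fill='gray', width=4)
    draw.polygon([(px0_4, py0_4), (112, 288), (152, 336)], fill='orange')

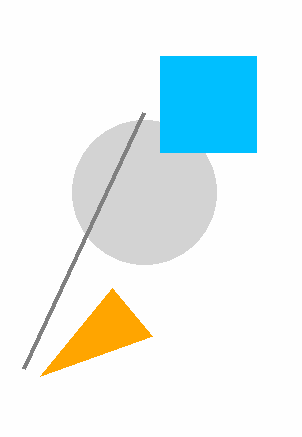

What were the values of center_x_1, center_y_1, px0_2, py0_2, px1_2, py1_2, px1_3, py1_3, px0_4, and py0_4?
center_x_1 = 144
center_y_1 = 192
px0_2 = 160
py0_2 = 56
px1_2 = 256
py1_2 = 152
px1_3 = 144
py1_3 = 112
px0_4 = 40
py0_4 = 376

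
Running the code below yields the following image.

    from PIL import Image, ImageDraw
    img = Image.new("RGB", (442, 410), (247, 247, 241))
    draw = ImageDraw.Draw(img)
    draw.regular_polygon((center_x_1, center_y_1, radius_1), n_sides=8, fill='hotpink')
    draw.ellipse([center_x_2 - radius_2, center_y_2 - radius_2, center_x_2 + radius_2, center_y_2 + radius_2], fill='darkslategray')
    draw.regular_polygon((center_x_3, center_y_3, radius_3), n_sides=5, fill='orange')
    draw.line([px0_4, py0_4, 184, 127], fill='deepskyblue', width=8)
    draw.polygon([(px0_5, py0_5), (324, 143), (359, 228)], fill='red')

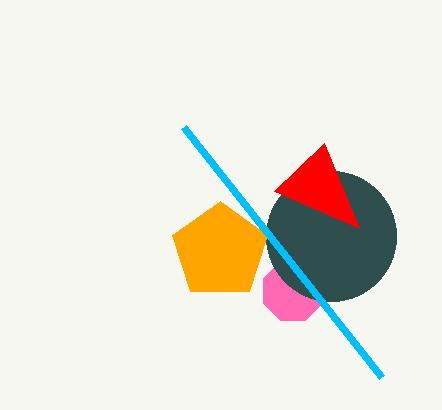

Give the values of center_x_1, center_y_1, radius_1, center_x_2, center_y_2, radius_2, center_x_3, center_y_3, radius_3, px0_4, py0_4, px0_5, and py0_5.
center_x_1 = 293, center_y_1 = 291, radius_1 = 32, center_x_2 = 331, center_y_2 = 236, radius_2 = 65, center_x_3 = 220, center_y_3 = 251, radius_3 = 50, px0_4 = 382, py0_4 = 377, px0_5 = 274, py0_5 = 191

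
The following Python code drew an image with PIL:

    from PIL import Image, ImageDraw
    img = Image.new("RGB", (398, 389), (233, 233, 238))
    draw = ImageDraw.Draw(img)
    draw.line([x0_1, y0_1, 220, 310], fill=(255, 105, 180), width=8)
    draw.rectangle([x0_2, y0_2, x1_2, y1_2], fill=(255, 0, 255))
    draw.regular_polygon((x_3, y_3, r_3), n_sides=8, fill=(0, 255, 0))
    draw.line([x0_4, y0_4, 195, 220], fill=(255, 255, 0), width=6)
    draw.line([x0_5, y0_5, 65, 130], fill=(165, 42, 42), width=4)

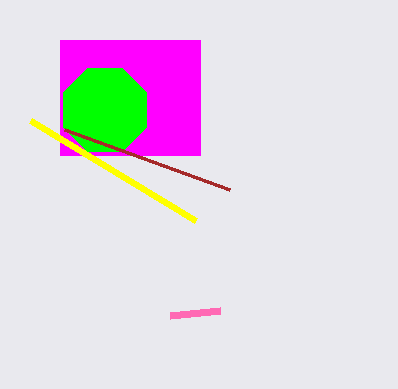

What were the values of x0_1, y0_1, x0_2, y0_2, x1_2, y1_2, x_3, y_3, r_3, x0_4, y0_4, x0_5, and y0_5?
x0_1 = 170
y0_1 = 315
x0_2 = 60
y0_2 = 40
x1_2 = 200
y1_2 = 155
x_3 = 105
y_3 = 110
r_3 = 45
x0_4 = 30
y0_4 = 120
x0_5 = 230
y0_5 = 190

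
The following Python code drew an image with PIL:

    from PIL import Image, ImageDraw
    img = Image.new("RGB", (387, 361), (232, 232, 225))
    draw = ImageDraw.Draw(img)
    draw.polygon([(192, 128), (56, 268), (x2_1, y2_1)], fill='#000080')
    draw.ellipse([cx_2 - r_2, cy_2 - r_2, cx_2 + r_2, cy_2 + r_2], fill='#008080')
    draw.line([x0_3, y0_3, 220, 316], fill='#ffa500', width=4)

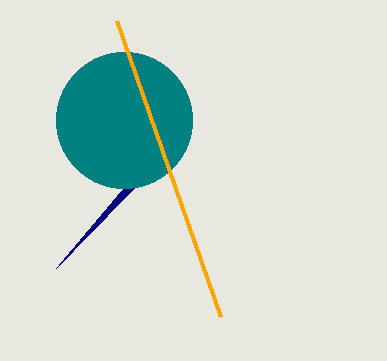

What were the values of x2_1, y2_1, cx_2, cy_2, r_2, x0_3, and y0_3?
x2_1 = 120, y2_1 = 192, cx_2 = 124, cy_2 = 120, r_2 = 68, x0_3 = 116, y0_3 = 20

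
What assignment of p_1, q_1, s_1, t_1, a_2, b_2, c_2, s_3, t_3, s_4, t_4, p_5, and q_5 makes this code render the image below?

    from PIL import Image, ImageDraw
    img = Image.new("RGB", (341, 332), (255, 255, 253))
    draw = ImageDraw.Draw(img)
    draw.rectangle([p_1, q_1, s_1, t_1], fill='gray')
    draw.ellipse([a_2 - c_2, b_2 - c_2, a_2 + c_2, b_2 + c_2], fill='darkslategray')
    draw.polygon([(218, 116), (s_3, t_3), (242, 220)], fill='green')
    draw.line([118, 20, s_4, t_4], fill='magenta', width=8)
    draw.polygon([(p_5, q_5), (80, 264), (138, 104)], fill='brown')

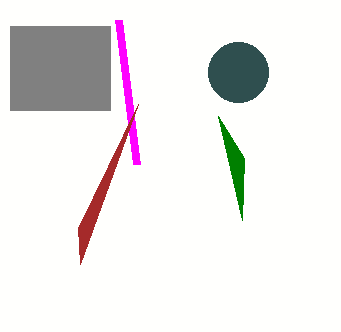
p_1 = 10; q_1 = 26; s_1 = 110; t_1 = 110; a_2 = 238; b_2 = 72; c_2 = 30; s_3 = 244; t_3 = 158; s_4 = 136; t_4 = 164; p_5 = 78; q_5 = 228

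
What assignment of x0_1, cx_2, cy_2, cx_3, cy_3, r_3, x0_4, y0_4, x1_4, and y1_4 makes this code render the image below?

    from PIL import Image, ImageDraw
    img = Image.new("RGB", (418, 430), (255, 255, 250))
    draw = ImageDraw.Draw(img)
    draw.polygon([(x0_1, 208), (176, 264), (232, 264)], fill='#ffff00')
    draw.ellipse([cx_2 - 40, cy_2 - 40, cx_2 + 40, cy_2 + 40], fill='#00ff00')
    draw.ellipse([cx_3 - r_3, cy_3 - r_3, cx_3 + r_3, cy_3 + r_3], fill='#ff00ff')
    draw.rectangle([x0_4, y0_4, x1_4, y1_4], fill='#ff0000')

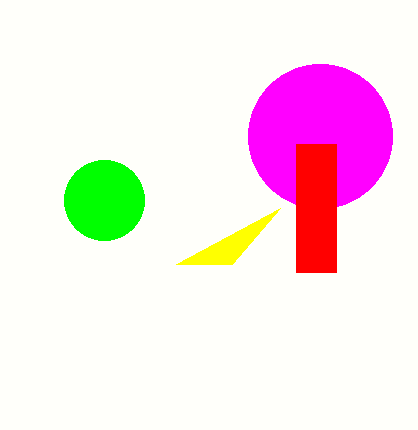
x0_1 = 280; cx_2 = 104; cy_2 = 200; cx_3 = 320; cy_3 = 136; r_3 = 72; x0_4 = 296; y0_4 = 144; x1_4 = 336; y1_4 = 272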